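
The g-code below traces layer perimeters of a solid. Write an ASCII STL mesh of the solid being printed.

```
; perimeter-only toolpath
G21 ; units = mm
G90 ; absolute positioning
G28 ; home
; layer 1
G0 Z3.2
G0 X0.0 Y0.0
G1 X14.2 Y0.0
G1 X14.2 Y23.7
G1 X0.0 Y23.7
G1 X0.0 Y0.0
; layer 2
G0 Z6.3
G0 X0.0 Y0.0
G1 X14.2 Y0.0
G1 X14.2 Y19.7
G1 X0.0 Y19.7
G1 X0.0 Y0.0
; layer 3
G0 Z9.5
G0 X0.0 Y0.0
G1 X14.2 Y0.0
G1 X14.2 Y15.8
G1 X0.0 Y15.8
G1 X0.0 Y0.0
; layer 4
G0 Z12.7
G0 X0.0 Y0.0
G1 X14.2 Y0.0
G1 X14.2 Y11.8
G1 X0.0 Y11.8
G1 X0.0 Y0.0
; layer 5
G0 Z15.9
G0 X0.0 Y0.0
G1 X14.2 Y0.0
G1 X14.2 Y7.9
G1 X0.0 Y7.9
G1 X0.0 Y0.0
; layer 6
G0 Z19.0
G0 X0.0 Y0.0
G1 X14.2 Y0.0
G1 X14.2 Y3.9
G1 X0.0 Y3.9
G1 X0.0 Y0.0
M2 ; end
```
solid part
  facet normal 0.0000 0.0000 -1.0000
    outer loop
      vertex 14.2 27.6 0.0
      vertex 14.2 0.0 0.0
      vertex 0.0 0.0 0.0
    endloop
  endfacet
  facet normal 0.0000 0.0000 -1.0000
    outer loop
      vertex 0.0 27.6 0.0
      vertex 14.2 27.6 0.0
      vertex 0.0 0.0 0.0
    endloop
  endfacet
  facet normal 0.0000 -1.0000 0.0000
    outer loop
      vertex 0.0 0.0 0.0
      vertex 14.2 0.0 0.0
      vertex 14.2 0.0 22.2
    endloop
  endfacet
  facet normal 0.0000 -1.0000 0.0000
    outer loop
      vertex 0.0 0.0 0.0
      vertex 14.2 0.0 22.2
      vertex 0.0 0.0 22.2
    endloop
  endfacet
  facet normal 0.0000 0.6268 0.7792
    outer loop
      vertex 0.0 0.0 22.2
      vertex 14.2 0.0 22.2
      vertex 14.2 27.6 0.0
    endloop
  endfacet
  facet normal 0.0000 0.6268 0.7792
    outer loop
      vertex 0.0 0.0 22.2
      vertex 14.2 27.6 0.0
      vertex 0.0 27.6 0.0
    endloop
  endfacet
  facet normal -1.0000 0.0000 0.0000
    outer loop
      vertex 0.0 0.0 22.2
      vertex 0.0 27.6 0.0
      vertex 0.0 0.0 0.0
    endloop
  endfacet
  facet normal 1.0000 0.0000 0.0000
    outer loop
      vertex 14.2 0.0 0.0
      vertex 14.2 27.6 0.0
      vertex 14.2 0.0 22.2
    endloop
  endfacet
endsolid part

The G0 Z moves step by Δz≈3.2 mm. The G1 loops shrink linearly with z, so the solid tapers from its base footprint up to z≈22.2. Closing with a flat bottom cap and the tapered top and triangulating gives 8 facets — a wedge (ramp): 14.2 × 27.6 mm base, rising to 22.2 mm along the y=0 edge and sloping linearly to z=0 at y=27.6.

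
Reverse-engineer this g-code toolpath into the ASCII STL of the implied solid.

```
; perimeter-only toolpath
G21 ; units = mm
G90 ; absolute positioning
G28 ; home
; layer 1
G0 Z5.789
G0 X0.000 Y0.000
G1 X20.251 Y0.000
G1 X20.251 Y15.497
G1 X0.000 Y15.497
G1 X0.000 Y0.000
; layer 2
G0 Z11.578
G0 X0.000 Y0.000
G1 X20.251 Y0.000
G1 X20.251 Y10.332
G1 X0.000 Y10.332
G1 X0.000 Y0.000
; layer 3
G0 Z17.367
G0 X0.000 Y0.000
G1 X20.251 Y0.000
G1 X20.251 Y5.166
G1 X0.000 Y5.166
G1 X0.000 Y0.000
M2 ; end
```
solid part
  facet normal 0.0000 0.0000 -1.0000
    outer loop
      vertex 20.251 20.663 0.000
      vertex 20.251 0.000 0.000
      vertex 0.000 0.000 0.000
    endloop
  endfacet
  facet normal 0.0000 0.0000 -1.0000
    outer loop
      vertex 0.000 20.663 0.000
      vertex 20.251 20.663 0.000
      vertex 0.000 0.000 0.000
    endloop
  endfacet
  facet normal 0.0000 -1.0000 0.0000
    outer loop
      vertex 0.000 0.000 0.000
      vertex 20.251 0.000 0.000
      vertex 20.251 0.000 23.156
    endloop
  endfacet
  facet normal 0.0000 -1.0000 0.0000
    outer loop
      vertex 0.000 0.000 0.000
      vertex 20.251 0.000 23.156
      vertex 0.000 0.000 23.156
    endloop
  endfacet
  facet normal 0.0000 0.7461 0.6658
    outer loop
      vertex 0.000 0.000 23.156
      vertex 20.251 0.000 23.156
      vertex 20.251 20.663 0.000
    endloop
  endfacet
  facet normal 0.0000 0.7461 0.6658
    outer loop
      vertex 0.000 0.000 23.156
      vertex 20.251 20.663 0.000
      vertex 0.000 20.663 0.000
    endloop
  endfacet
  facet normal -1.0000 0.0000 0.0000
    outer loop
      vertex 0.000 0.000 23.156
      vertex 0.000 20.663 0.000
      vertex 0.000 0.000 0.000
    endloop
  endfacet
  facet normal 1.0000 0.0000 0.0000
    outer loop
      vertex 20.251 0.000 0.000
      vertex 20.251 20.663 0.000
      vertex 20.251 0.000 23.156
    endloop
  endfacet
endsolid part

The G0 Z moves step by Δz≈5.789 mm. The G1 loops shrink linearly with z, so the solid tapers from its base footprint up to z≈23.2. Closing with a flat bottom cap and the tapered top and triangulating gives 8 facets — a wedge (ramp): 20.3 × 20.7 mm base, rising to 23.2 mm along the y=0 edge and sloping linearly to z=0 at y=20.7.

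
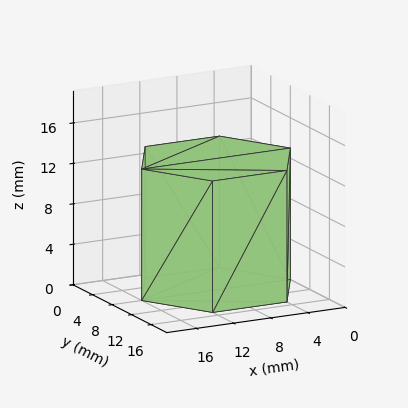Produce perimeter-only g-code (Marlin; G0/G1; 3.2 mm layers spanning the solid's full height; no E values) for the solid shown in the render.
Reading the render: the shape is a regular 6-sided prism (a cylinder approximated with 6 flat sides), circumscribed radius ≈ 8 mm, height ≈ 13 mm (dimensions read to the nearest mm from the axis ticks). For the g-code, the solid's height is divided into equal slices at the stated Δz and each level perimeter traced with G1 moves after a G0 lift.

; perimeter-only toolpath
G21 ; units = mm
G90 ; absolute positioning
G28 ; home
; layer 1
G0 Z3.2
G0 X16.0 Y8.0
G1 X12.0 Y14.9
G1 X4.0 Y14.9
G1 X0.0 Y8.0
G1 X4.0 Y1.1
G1 X12.0 Y1.1
G1 X16.0 Y8.0
; layer 2
G0 Z6.5
G0 X16.0 Y8.0
G1 X12.0 Y14.9
G1 X4.0 Y14.9
G1 X0.0 Y8.0
G1 X4.0 Y1.1
G1 X12.0 Y1.1
G1 X16.0 Y8.0
; layer 3
G0 Z9.8
G0 X16.0 Y8.0
G1 X12.0 Y14.9
G1 X4.0 Y14.9
G1 X0.0 Y8.0
G1 X4.0 Y1.1
G1 X12.0 Y1.1
G1 X16.0 Y8.0
; layer 4
G0 Z13.0
G0 X16.0 Y8.0
G1 X12.0 Y14.9
G1 X4.0 Y14.9
G1 X0.0 Y8.0
G1 X4.0 Y1.1
G1 X12.0 Y1.1
G1 X16.0 Y8.0
M2 ; end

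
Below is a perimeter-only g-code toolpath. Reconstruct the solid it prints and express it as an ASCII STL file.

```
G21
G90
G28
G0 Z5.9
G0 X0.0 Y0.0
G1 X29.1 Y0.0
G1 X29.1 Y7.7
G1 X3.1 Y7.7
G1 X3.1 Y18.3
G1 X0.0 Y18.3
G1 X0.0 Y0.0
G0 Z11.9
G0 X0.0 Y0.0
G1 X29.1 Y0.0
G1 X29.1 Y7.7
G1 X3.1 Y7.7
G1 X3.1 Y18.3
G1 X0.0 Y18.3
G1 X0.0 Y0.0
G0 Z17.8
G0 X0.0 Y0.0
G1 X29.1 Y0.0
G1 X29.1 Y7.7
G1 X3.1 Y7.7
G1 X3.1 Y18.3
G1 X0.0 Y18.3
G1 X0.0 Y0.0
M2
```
solid part
  facet normal 0.0000 0.0000 -1.0000
    outer loop
      vertex 29.1 7.7 0.0
      vertex 29.1 0.0 0.0
      vertex 0.0 0.0 0.0
    endloop
  endfacet
  facet normal 0.0000 0.0000 -1.0000
    outer loop
      vertex 3.1 7.7 0.0
      vertex 29.1 7.7 0.0
      vertex 0.0 0.0 0.0
    endloop
  endfacet
  facet normal 0.0000 0.0000 -1.0000
    outer loop
      vertex 3.1 18.3 0.0
      vertex 3.1 7.7 0.0
      vertex 0.0 0.0 0.0
    endloop
  endfacet
  facet normal 0.0000 0.0000 -1.0000
    outer loop
      vertex 0.0 18.3 0.0
      vertex 3.1 18.3 0.0
      vertex 0.0 0.0 0.0
    endloop
  endfacet
  facet normal 0.0000 0.0000 1.0000
    outer loop
      vertex 0.0 0.0 17.8
      vertex 29.1 0.0 17.8
      vertex 29.1 7.7 17.8
    endloop
  endfacet
  facet normal 0.0000 0.0000 1.0000
    outer loop
      vertex 0.0 0.0 17.8
      vertex 29.1 7.7 17.8
      vertex 3.1 7.7 17.8
    endloop
  endfacet
  facet normal 0.0000 0.0000 1.0000
    outer loop
      vertex 0.0 0.0 17.8
      vertex 3.1 7.7 17.8
      vertex 3.1 18.3 17.8
    endloop
  endfacet
  facet normal 0.0000 0.0000 1.0000
    outer loop
      vertex 0.0 0.0 17.8
      vertex 3.1 18.3 17.8
      vertex 0.0 18.3 17.8
    endloop
  endfacet
  facet normal 0.0000 -1.0000 0.0000
    outer loop
      vertex 0.0 0.0 0.0
      vertex 29.1 0.0 0.0
      vertex 29.1 0.0 17.8
    endloop
  endfacet
  facet normal 0.0000 -1.0000 0.0000
    outer loop
      vertex 0.0 0.0 0.0
      vertex 29.1 0.0 17.8
      vertex 0.0 0.0 17.8
    endloop
  endfacet
  facet normal 1.0000 0.0000 0.0000
    outer loop
      vertex 29.1 0.0 0.0
      vertex 29.1 7.7 0.0
      vertex 29.1 7.7 17.8
    endloop
  endfacet
  facet normal 1.0000 0.0000 0.0000
    outer loop
      vertex 29.1 0.0 0.0
      vertex 29.1 7.7 17.8
      vertex 29.1 0.0 17.8
    endloop
  endfacet
  facet normal 0.0000 1.0000 0.0000
    outer loop
      vertex 29.1 7.7 0.0
      vertex 3.1 7.7 0.0
      vertex 3.1 7.7 17.8
    endloop
  endfacet
  facet normal 0.0000 1.0000 0.0000
    outer loop
      vertex 29.1 7.7 0.0
      vertex 3.1 7.7 17.8
      vertex 29.1 7.7 17.8
    endloop
  endfacet
  facet normal 1.0000 0.0000 0.0000
    outer loop
      vertex 3.1 7.7 0.0
      vertex 3.1 18.3 0.0
      vertex 3.1 18.3 17.8
    endloop
  endfacet
  facet normal 1.0000 0.0000 0.0000
    outer loop
      vertex 3.1 7.7 0.0
      vertex 3.1 18.3 17.8
      vertex 3.1 7.7 17.8
    endloop
  endfacet
  facet normal 0.0000 1.0000 0.0000
    outer loop
      vertex 3.1 18.3 0.0
      vertex 0.0 18.3 0.0
      vertex 0.0 18.3 17.8
    endloop
  endfacet
  facet normal 0.0000 1.0000 0.0000
    outer loop
      vertex 3.1 18.3 0.0
      vertex 0.0 18.3 17.8
      vertex 3.1 18.3 17.8
    endloop
  endfacet
  facet normal -1.0000 0.0000 0.0000
    outer loop
      vertex 0.0 18.3 0.0
      vertex 0.0 0.0 0.0
      vertex 0.0 0.0 17.8
    endloop
  endfacet
  facet normal -1.0000 0.0000 0.0000
    outer loop
      vertex 0.0 18.3 0.0
      vertex 0.0 0.0 17.8
      vertex 0.0 18.3 17.8
    endloop
  endfacet
endsolid part

The G0 Z moves step by Δz≈5.9 mm. Every layer's G1 loop is the same polygon, so the solid is a straight extrusion of it from z=0 to z≈17.8. Closing with flat bottom and top caps and triangulating gives 20 facets — an L-shaped prism: outer 29.1 × 18.3 mm, arm thicknesses ≈ 7.7 mm (horizontal) and 3.1 mm (vertical), extruded 17.8 mm in z.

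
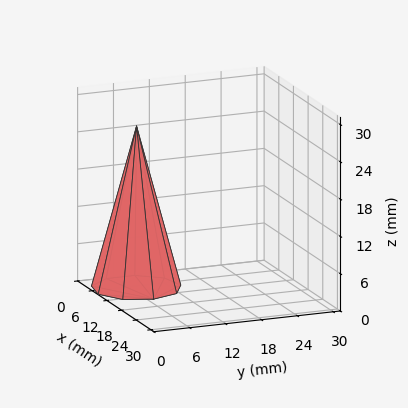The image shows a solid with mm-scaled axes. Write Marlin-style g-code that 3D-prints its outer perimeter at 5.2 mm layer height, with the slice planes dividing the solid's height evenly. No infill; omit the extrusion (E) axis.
Reading the render: the shape is a regular 9-sided pyramid, base circumscribed radius ≈ 7 mm, apex at z ≈ 26 mm (dimensions read to the nearest mm from the axis ticks). For the g-code, the solid's height is divided into equal slices at the stated Δz and each level perimeter traced with G1 moves after a G0 lift.

; perimeter-only toolpath
G21 ; units = mm
G90 ; absolute positioning
G28 ; home
; layer 1
G0 Z5.2
G0 X12.6 Y7.0
G1 X11.3 Y10.6
G1 X8.0 Y12.5
G1 X4.2 Y11.9
G1 X1.7 Y8.9
G1 X1.7 Y5.1
G1 X4.2 Y2.1
G1 X8.0 Y1.5
G1 X11.3 Y3.4
G1 X12.6 Y7.0
; layer 2
G0 Z10.4
G0 X11.2 Y7.0
G1 X10.2 Y9.7
G1 X7.7 Y11.1
G1 X4.9 Y10.7
G1 X3.0 Y8.4
G1 X3.0 Y5.6
G1 X4.9 Y3.3
G1 X7.7 Y2.9
G1 X10.2 Y4.3
G1 X11.2 Y7.0
; layer 3
G0 Z15.6
G0 X9.8 Y7.0
G1 X9.2 Y8.8
G1 X7.5 Y9.8
G1 X5.6 Y9.4
G1 X4.4 Y8.0
G1 X4.4 Y6.0
G1 X5.6 Y4.6
G1 X7.5 Y4.2
G1 X9.2 Y5.2
G1 X9.8 Y7.0
; layer 4
G0 Z20.8
G0 X8.4 Y7.0
G1 X8.1 Y7.9
G1 X7.2 Y8.4
G1 X6.3 Y8.2
G1 X5.7 Y7.5
G1 X5.7 Y6.5
G1 X6.3 Y5.8
G1 X7.2 Y5.6
G1 X8.1 Y6.1
G1 X8.4 Y7.0
M2 ; end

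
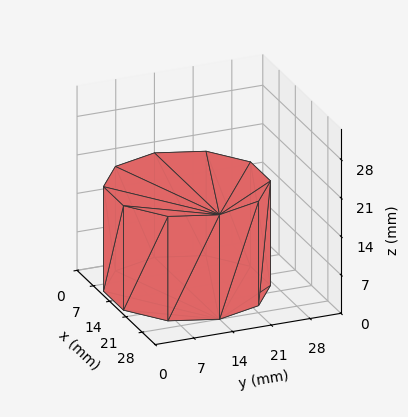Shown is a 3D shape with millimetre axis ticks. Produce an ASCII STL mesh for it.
Reading the render: the shape is a regular 10-sided prism (a cylinder approximated with 10 flat sides), circumscribed radius ≈ 14 mm, height ≈ 19 mm (dimensions read to the nearest mm from the axis ticks). For the STL, each face is triangulated and given an outward normal.

solid part
  facet normal 0.0000 0.0000 -1.0000
    outer loop
      vertex 18.3 27.3 0.0
      vertex 25.3 22.2 0.0
      vertex 28.0 14.0 0.0
    endloop
  endfacet
  facet normal 0.0000 0.0000 -1.0000
    outer loop
      vertex 9.7 27.3 0.0
      vertex 18.3 27.3 0.0
      vertex 28.0 14.0 0.0
    endloop
  endfacet
  facet normal 0.0000 0.0000 -1.0000
    outer loop
      vertex 2.7 22.2 0.0
      vertex 9.7 27.3 0.0
      vertex 28.0 14.0 0.0
    endloop
  endfacet
  facet normal 0.0000 0.0000 -1.0000
    outer loop
      vertex 0.0 14.0 0.0
      vertex 2.7 22.2 0.0
      vertex 28.0 14.0 0.0
    endloop
  endfacet
  facet normal 0.0000 0.0000 -1.0000
    outer loop
      vertex 2.7 5.8 0.0
      vertex 0.0 14.0 0.0
      vertex 28.0 14.0 0.0
    endloop
  endfacet
  facet normal 0.0000 0.0000 -1.0000
    outer loop
      vertex 9.7 0.7 0.0
      vertex 2.7 5.8 0.0
      vertex 28.0 14.0 0.0
    endloop
  endfacet
  facet normal 0.0000 0.0000 -1.0000
    outer loop
      vertex 18.3 0.7 0.0
      vertex 9.7 0.7 0.0
      vertex 28.0 14.0 0.0
    endloop
  endfacet
  facet normal 0.0000 0.0000 -1.0000
    outer loop
      vertex 25.3 5.8 0.0
      vertex 18.3 0.7 0.0
      vertex 28.0 14.0 0.0
    endloop
  endfacet
  facet normal 0.0000 0.0000 1.0000
    outer loop
      vertex 28.0 14.0 19.0
      vertex 25.3 22.2 19.0
      vertex 18.3 27.3 19.0
    endloop
  endfacet
  facet normal 0.0000 0.0000 1.0000
    outer loop
      vertex 28.0 14.0 19.0
      vertex 18.3 27.3 19.0
      vertex 9.7 27.3 19.0
    endloop
  endfacet
  facet normal 0.0000 0.0000 1.0000
    outer loop
      vertex 28.0 14.0 19.0
      vertex 9.7 27.3 19.0
      vertex 2.7 22.2 19.0
    endloop
  endfacet
  facet normal 0.0000 0.0000 1.0000
    outer loop
      vertex 28.0 14.0 19.0
      vertex 2.7 22.2 19.0
      vertex 0.0 14.0 19.0
    endloop
  endfacet
  facet normal 0.0000 0.0000 1.0000
    outer loop
      vertex 28.0 14.0 19.0
      vertex 0.0 14.0 19.0
      vertex 2.7 5.8 19.0
    endloop
  endfacet
  facet normal 0.0000 0.0000 1.0000
    outer loop
      vertex 28.0 14.0 19.0
      vertex 2.7 5.8 19.0
      vertex 9.7 0.7 19.0
    endloop
  endfacet
  facet normal 0.0000 0.0000 1.0000
    outer loop
      vertex 28.0 14.0 19.0
      vertex 9.7 0.7 19.0
      vertex 18.3 0.7 19.0
    endloop
  endfacet
  facet normal 0.0000 0.0000 1.0000
    outer loop
      vertex 28.0 14.0 19.0
      vertex 18.3 0.7 19.0
      vertex 25.3 5.8 19.0
    endloop
  endfacet
  facet normal 0.9498 0.3128 0.0000
    outer loop
      vertex 28.0 14.0 0.0
      vertex 25.3 22.2 0.0
      vertex 25.3 22.2 19.0
    endloop
  endfacet
  facet normal 0.9498 0.3128 0.0000
    outer loop
      vertex 28.0 14.0 0.0
      vertex 25.3 22.2 19.0
      vertex 28.0 14.0 19.0
    endloop
  endfacet
  facet normal 0.5889 0.8082 0.0000
    outer loop
      vertex 25.3 22.2 0.0
      vertex 18.3 27.3 0.0
      vertex 18.3 27.3 19.0
    endloop
  endfacet
  facet normal 0.5889 0.8082 0.0000
    outer loop
      vertex 25.3 22.2 0.0
      vertex 18.3 27.3 19.0
      vertex 25.3 22.2 19.0
    endloop
  endfacet
  facet normal 0.0000 1.0000 0.0000
    outer loop
      vertex 18.3 27.3 0.0
      vertex 9.7 27.3 0.0
      vertex 9.7 27.3 19.0
    endloop
  endfacet
  facet normal 0.0000 1.0000 0.0000
    outer loop
      vertex 18.3 27.3 0.0
      vertex 9.7 27.3 19.0
      vertex 18.3 27.3 19.0
    endloop
  endfacet
  facet normal -0.5889 0.8082 0.0000
    outer loop
      vertex 9.7 27.3 0.0
      vertex 2.7 22.2 0.0
      vertex 2.7 22.2 19.0
    endloop
  endfacet
  facet normal -0.5889 0.8082 0.0000
    outer loop
      vertex 9.7 27.3 0.0
      vertex 2.7 22.2 19.0
      vertex 9.7 27.3 19.0
    endloop
  endfacet
  facet normal -0.9498 0.3128 0.0000
    outer loop
      vertex 2.7 22.2 0.0
      vertex 0.0 14.0 0.0
      vertex 0.0 14.0 19.0
    endloop
  endfacet
  facet normal -0.9498 0.3128 0.0000
    outer loop
      vertex 2.7 22.2 0.0
      vertex 0.0 14.0 19.0
      vertex 2.7 22.2 19.0
    endloop
  endfacet
  facet normal -0.9498 -0.3128 0.0000
    outer loop
      vertex 0.0 14.0 0.0
      vertex 2.7 5.8 0.0
      vertex 2.7 5.8 19.0
    endloop
  endfacet
  facet normal -0.9498 -0.3128 0.0000
    outer loop
      vertex 0.0 14.0 0.0
      vertex 2.7 5.8 19.0
      vertex 0.0 14.0 19.0
    endloop
  endfacet
  facet normal -0.5889 -0.8082 0.0000
    outer loop
      vertex 2.7 5.8 0.0
      vertex 9.7 0.7 0.0
      vertex 9.7 0.7 19.0
    endloop
  endfacet
  facet normal -0.5889 -0.8082 0.0000
    outer loop
      vertex 2.7 5.8 0.0
      vertex 9.7 0.7 19.0
      vertex 2.7 5.8 19.0
    endloop
  endfacet
  facet normal 0.0000 -1.0000 0.0000
    outer loop
      vertex 9.7 0.7 0.0
      vertex 18.3 0.7 0.0
      vertex 18.3 0.7 19.0
    endloop
  endfacet
  facet normal 0.0000 -1.0000 0.0000
    outer loop
      vertex 9.7 0.7 0.0
      vertex 18.3 0.7 19.0
      vertex 9.7 0.7 19.0
    endloop
  endfacet
  facet normal 0.5889 -0.8082 0.0000
    outer loop
      vertex 18.3 0.7 0.0
      vertex 25.3 5.8 0.0
      vertex 25.3 5.8 19.0
    endloop
  endfacet
  facet normal 0.5889 -0.8082 0.0000
    outer loop
      vertex 18.3 0.7 0.0
      vertex 25.3 5.8 19.0
      vertex 18.3 0.7 19.0
    endloop
  endfacet
  facet normal 0.9498 -0.3128 0.0000
    outer loop
      vertex 25.3 5.8 0.0
      vertex 28.0 14.0 0.0
      vertex 28.0 14.0 19.0
    endloop
  endfacet
  facet normal 0.9498 -0.3128 0.0000
    outer loop
      vertex 25.3 5.8 0.0
      vertex 28.0 14.0 19.0
      vertex 25.3 5.8 19.0
    endloop
  endfacet
endsolid part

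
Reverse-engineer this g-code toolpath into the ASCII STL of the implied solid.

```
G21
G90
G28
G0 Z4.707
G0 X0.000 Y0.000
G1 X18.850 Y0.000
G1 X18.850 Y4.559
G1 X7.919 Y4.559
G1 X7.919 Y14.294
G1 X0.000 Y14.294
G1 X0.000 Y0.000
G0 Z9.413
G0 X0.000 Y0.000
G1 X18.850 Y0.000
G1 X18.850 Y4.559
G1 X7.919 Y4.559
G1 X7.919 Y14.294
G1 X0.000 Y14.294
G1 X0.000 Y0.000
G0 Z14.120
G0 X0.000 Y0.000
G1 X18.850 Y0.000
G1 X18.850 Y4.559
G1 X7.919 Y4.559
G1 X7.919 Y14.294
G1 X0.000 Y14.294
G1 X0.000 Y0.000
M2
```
solid part
  facet normal 0.0000 0.0000 -1.0000
    outer loop
      vertex 18.850 4.559 0.000
      vertex 18.850 0.000 0.000
      vertex 0.000 0.000 0.000
    endloop
  endfacet
  facet normal 0.0000 0.0000 -1.0000
    outer loop
      vertex 7.919 4.559 0.000
      vertex 18.850 4.559 0.000
      vertex 0.000 0.000 0.000
    endloop
  endfacet
  facet normal 0.0000 0.0000 -1.0000
    outer loop
      vertex 7.919 14.294 0.000
      vertex 7.919 4.559 0.000
      vertex 0.000 0.000 0.000
    endloop
  endfacet
  facet normal 0.0000 0.0000 -1.0000
    outer loop
      vertex 0.000 14.294 0.000
      vertex 7.919 14.294 0.000
      vertex 0.000 0.000 0.000
    endloop
  endfacet
  facet normal 0.0000 0.0000 1.0000
    outer loop
      vertex 0.000 0.000 14.120
      vertex 18.850 0.000 14.120
      vertex 18.850 4.559 14.120
    endloop
  endfacet
  facet normal 0.0000 0.0000 1.0000
    outer loop
      vertex 0.000 0.000 14.120
      vertex 18.850 4.559 14.120
      vertex 7.919 4.559 14.120
    endloop
  endfacet
  facet normal 0.0000 0.0000 1.0000
    outer loop
      vertex 0.000 0.000 14.120
      vertex 7.919 4.559 14.120
      vertex 7.919 14.294 14.120
    endloop
  endfacet
  facet normal 0.0000 0.0000 1.0000
    outer loop
      vertex 0.000 0.000 14.120
      vertex 7.919 14.294 14.120
      vertex 0.000 14.294 14.120
    endloop
  endfacet
  facet normal 0.0000 -1.0000 0.0000
    outer loop
      vertex 0.000 0.000 0.000
      vertex 18.850 0.000 0.000
      vertex 18.850 0.000 14.120
    endloop
  endfacet
  facet normal 0.0000 -1.0000 0.0000
    outer loop
      vertex 0.000 0.000 0.000
      vertex 18.850 0.000 14.120
      vertex 0.000 0.000 14.120
    endloop
  endfacet
  facet normal 1.0000 0.0000 0.0000
    outer loop
      vertex 18.850 0.000 0.000
      vertex 18.850 4.559 0.000
      vertex 18.850 4.559 14.120
    endloop
  endfacet
  facet normal 1.0000 0.0000 0.0000
    outer loop
      vertex 18.850 0.000 0.000
      vertex 18.850 4.559 14.120
      vertex 18.850 0.000 14.120
    endloop
  endfacet
  facet normal 0.0000 1.0000 0.0000
    outer loop
      vertex 18.850 4.559 0.000
      vertex 7.919 4.559 0.000
      vertex 7.919 4.559 14.120
    endloop
  endfacet
  facet normal 0.0000 1.0000 0.0000
    outer loop
      vertex 18.850 4.559 0.000
      vertex 7.919 4.559 14.120
      vertex 18.850 4.559 14.120
    endloop
  endfacet
  facet normal 1.0000 0.0000 0.0000
    outer loop
      vertex 7.919 4.559 0.000
      vertex 7.919 14.294 0.000
      vertex 7.919 14.294 14.120
    endloop
  endfacet
  facet normal 1.0000 0.0000 0.0000
    outer loop
      vertex 7.919 4.559 0.000
      vertex 7.919 14.294 14.120
      vertex 7.919 4.559 14.120
    endloop
  endfacet
  facet normal 0.0000 1.0000 0.0000
    outer loop
      vertex 7.919 14.294 0.000
      vertex 0.000 14.294 0.000
      vertex 0.000 14.294 14.120
    endloop
  endfacet
  facet normal 0.0000 1.0000 0.0000
    outer loop
      vertex 7.919 14.294 0.000
      vertex 0.000 14.294 14.120
      vertex 7.919 14.294 14.120
    endloop
  endfacet
  facet normal -1.0000 0.0000 0.0000
    outer loop
      vertex 0.000 14.294 0.000
      vertex 0.000 0.000 0.000
      vertex 0.000 0.000 14.120
    endloop
  endfacet
  facet normal -1.0000 0.0000 0.0000
    outer loop
      vertex 0.000 14.294 0.000
      vertex 0.000 0.000 14.120
      vertex 0.000 14.294 14.120
    endloop
  endfacet
endsolid part

The G0 Z moves step by Δz≈4.707 mm. Every layer's G1 loop is the same polygon, so the solid is a straight extrusion of it from z=0 to z≈14.1. Closing with flat bottom and top caps and triangulating gives 20 facets — an L-shaped prism: outer 18.9 × 14.3 mm, arm thicknesses ≈ 4.56 mm (horizontal) and 7.92 mm (vertical), extruded 14.1 mm in z.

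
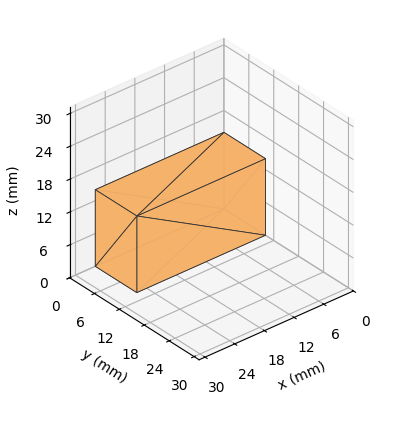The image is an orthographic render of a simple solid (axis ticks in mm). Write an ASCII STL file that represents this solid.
Reading the render: the shape is a rectangular box, roughly 26 × 10 mm footprint and 14 mm tall (dimensions read to the nearest mm from the axis ticks). For the STL, each face is triangulated and given an outward normal.

solid part
  facet normal 0.0000 0.0000 -1.0000
    outer loop
      vertex 26.000 10.000 0.000
      vertex 26.000 0.000 0.000
      vertex 0.000 0.000 0.000
    endloop
  endfacet
  facet normal 0.0000 0.0000 -1.0000
    outer loop
      vertex 0.000 10.000 0.000
      vertex 26.000 10.000 0.000
      vertex 0.000 0.000 0.000
    endloop
  endfacet
  facet normal 0.0000 0.0000 1.0000
    outer loop
      vertex 0.000 0.000 14.000
      vertex 26.000 0.000 14.000
      vertex 26.000 10.000 14.000
    endloop
  endfacet
  facet normal 0.0000 0.0000 1.0000
    outer loop
      vertex 0.000 0.000 14.000
      vertex 26.000 10.000 14.000
      vertex 0.000 10.000 14.000
    endloop
  endfacet
  facet normal 0.0000 -1.0000 0.0000
    outer loop
      vertex 0.000 0.000 0.000
      vertex 26.000 0.000 0.000
      vertex 26.000 0.000 14.000
    endloop
  endfacet
  facet normal 0.0000 -1.0000 0.0000
    outer loop
      vertex 0.000 0.000 0.000
      vertex 26.000 0.000 14.000
      vertex 0.000 0.000 14.000
    endloop
  endfacet
  facet normal 0.0000 1.0000 0.0000
    outer loop
      vertex 26.000 10.000 14.000
      vertex 26.000 10.000 0.000
      vertex 0.000 10.000 0.000
    endloop
  endfacet
  facet normal 0.0000 1.0000 0.0000
    outer loop
      vertex 0.000 10.000 14.000
      vertex 26.000 10.000 14.000
      vertex 0.000 10.000 0.000
    endloop
  endfacet
  facet normal -1.0000 0.0000 0.0000
    outer loop
      vertex 0.000 10.000 14.000
      vertex 0.000 10.000 0.000
      vertex 0.000 0.000 0.000
    endloop
  endfacet
  facet normal -1.0000 0.0000 0.0000
    outer loop
      vertex 0.000 0.000 14.000
      vertex 0.000 10.000 14.000
      vertex 0.000 0.000 0.000
    endloop
  endfacet
  facet normal 1.0000 0.0000 0.0000
    outer loop
      vertex 26.000 0.000 0.000
      vertex 26.000 10.000 0.000
      vertex 26.000 10.000 14.000
    endloop
  endfacet
  facet normal 1.0000 0.0000 0.0000
    outer loop
      vertex 26.000 0.000 0.000
      vertex 26.000 10.000 14.000
      vertex 26.000 0.000 14.000
    endloop
  endfacet
endsolid part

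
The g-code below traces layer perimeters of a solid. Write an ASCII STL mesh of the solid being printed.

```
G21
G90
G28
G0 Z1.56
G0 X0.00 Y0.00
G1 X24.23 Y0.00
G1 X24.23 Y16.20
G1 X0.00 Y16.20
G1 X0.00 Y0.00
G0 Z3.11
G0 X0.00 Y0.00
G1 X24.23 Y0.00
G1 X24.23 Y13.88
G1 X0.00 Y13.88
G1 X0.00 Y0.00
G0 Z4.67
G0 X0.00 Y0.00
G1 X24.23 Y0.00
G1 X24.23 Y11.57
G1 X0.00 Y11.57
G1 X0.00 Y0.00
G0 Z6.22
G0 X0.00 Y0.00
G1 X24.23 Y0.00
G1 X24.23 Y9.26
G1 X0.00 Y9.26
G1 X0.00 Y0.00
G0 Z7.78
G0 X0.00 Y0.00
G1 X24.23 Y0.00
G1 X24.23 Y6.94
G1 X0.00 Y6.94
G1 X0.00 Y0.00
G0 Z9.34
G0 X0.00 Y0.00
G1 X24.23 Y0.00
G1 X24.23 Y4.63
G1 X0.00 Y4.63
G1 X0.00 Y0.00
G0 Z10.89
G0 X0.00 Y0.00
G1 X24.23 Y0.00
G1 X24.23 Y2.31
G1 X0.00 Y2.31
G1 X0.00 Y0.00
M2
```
solid part
  facet normal 0.0000 0.0000 -1.0000
    outer loop
      vertex 24.23 18.51 0.00
      vertex 24.23 0.00 0.00
      vertex 0.00 0.00 0.00
    endloop
  endfacet
  facet normal 0.0000 0.0000 -1.0000
    outer loop
      vertex 0.00 18.51 0.00
      vertex 24.23 18.51 0.00
      vertex 0.00 0.00 0.00
    endloop
  endfacet
  facet normal 0.0000 -1.0000 0.0000
    outer loop
      vertex 0.00 0.00 0.00
      vertex 24.23 0.00 0.00
      vertex 24.23 0.00 12.45
    endloop
  endfacet
  facet normal 0.0000 -1.0000 0.0000
    outer loop
      vertex 0.00 0.00 0.00
      vertex 24.23 0.00 12.45
      vertex 0.00 0.00 12.45
    endloop
  endfacet
  facet normal 0.0000 0.5581 0.8298
    outer loop
      vertex 0.00 0.00 12.45
      vertex 24.23 0.00 12.45
      vertex 24.23 18.51 0.00
    endloop
  endfacet
  facet normal 0.0000 0.5581 0.8298
    outer loop
      vertex 0.00 0.00 12.45
      vertex 24.23 18.51 0.00
      vertex 0.00 18.51 0.00
    endloop
  endfacet
  facet normal -1.0000 0.0000 0.0000
    outer loop
      vertex 0.00 0.00 12.45
      vertex 0.00 18.51 0.00
      vertex 0.00 0.00 0.00
    endloop
  endfacet
  facet normal 1.0000 0.0000 0.0000
    outer loop
      vertex 24.23 0.00 0.00
      vertex 24.23 18.51 0.00
      vertex 24.23 0.00 12.45
    endloop
  endfacet
endsolid part

The G0 Z moves step by Δz≈1.56 mm. The G1 loops shrink linearly with z, so the solid tapers from its base footprint up to z≈12.4. Closing with a flat bottom cap and the tapered top and triangulating gives 8 facets — a wedge (ramp): 24.2 × 18.5 mm base, rising to 12.4 mm along the y=0 edge and sloping linearly to z=0 at y=18.5.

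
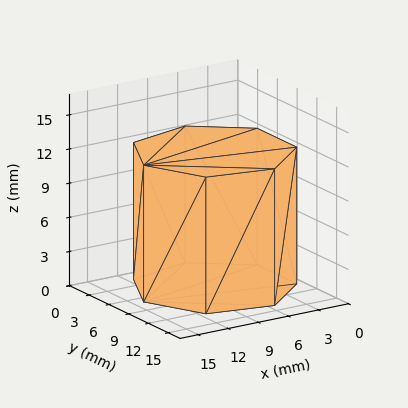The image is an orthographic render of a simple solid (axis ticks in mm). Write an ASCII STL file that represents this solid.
Reading the render: the shape is a regular 7-sided prism (a cylinder approximated with 7 flat sides), circumscribed radius ≈ 7 mm, height ≈ 12 mm (dimensions read to the nearest mm from the axis ticks). For the STL, each face is triangulated and given an outward normal.

solid part
  facet normal 0.0000 0.0000 -1.0000
    outer loop
      vertex 5.4 13.8 0.0
      vertex 11.4 12.5 0.0
      vertex 14.0 7.0 0.0
    endloop
  endfacet
  facet normal 0.0000 0.0000 -1.0000
    outer loop
      vertex 0.7 10.0 0.0
      vertex 5.4 13.8 0.0
      vertex 14.0 7.0 0.0
    endloop
  endfacet
  facet normal 0.0000 0.0000 -1.0000
    outer loop
      vertex 0.7 4.0 0.0
      vertex 0.7 10.0 0.0
      vertex 14.0 7.0 0.0
    endloop
  endfacet
  facet normal 0.0000 0.0000 -1.0000
    outer loop
      vertex 5.4 0.2 0.0
      vertex 0.7 4.0 0.0
      vertex 14.0 7.0 0.0
    endloop
  endfacet
  facet normal 0.0000 0.0000 -1.0000
    outer loop
      vertex 11.4 1.5 0.0
      vertex 5.4 0.2 0.0
      vertex 14.0 7.0 0.0
    endloop
  endfacet
  facet normal 0.0000 0.0000 1.0000
    outer loop
      vertex 14.0 7.0 12.0
      vertex 11.4 12.5 12.0
      vertex 5.4 13.8 12.0
    endloop
  endfacet
  facet normal 0.0000 0.0000 1.0000
    outer loop
      vertex 14.0 7.0 12.0
      vertex 5.4 13.8 12.0
      vertex 0.7 10.0 12.0
    endloop
  endfacet
  facet normal 0.0000 0.0000 1.0000
    outer loop
      vertex 14.0 7.0 12.0
      vertex 0.7 10.0 12.0
      vertex 0.7 4.0 12.0
    endloop
  endfacet
  facet normal 0.0000 0.0000 1.0000
    outer loop
      vertex 14.0 7.0 12.0
      vertex 0.7 4.0 12.0
      vertex 5.4 0.2 12.0
    endloop
  endfacet
  facet normal 0.0000 0.0000 1.0000
    outer loop
      vertex 14.0 7.0 12.0
      vertex 5.4 0.2 12.0
      vertex 11.4 1.5 12.0
    endloop
  endfacet
  facet normal 0.9041 0.4274 0.0000
    outer loop
      vertex 14.0 7.0 0.0
      vertex 11.4 12.5 0.0
      vertex 11.4 12.5 12.0
    endloop
  endfacet
  facet normal 0.9041 0.4274 0.0000
    outer loop
      vertex 14.0 7.0 0.0
      vertex 11.4 12.5 12.0
      vertex 14.0 7.0 12.0
    endloop
  endfacet
  facet normal 0.2118 0.9773 0.0000
    outer loop
      vertex 11.4 12.5 0.0
      vertex 5.4 13.8 0.0
      vertex 5.4 13.8 12.0
    endloop
  endfacet
  facet normal 0.2118 0.9773 0.0000
    outer loop
      vertex 11.4 12.5 0.0
      vertex 5.4 13.8 12.0
      vertex 11.4 12.5 12.0
    endloop
  endfacet
  facet normal -0.6287 0.7776 0.0000
    outer loop
      vertex 5.4 13.8 0.0
      vertex 0.7 10.0 0.0
      vertex 0.7 10.0 12.0
    endloop
  endfacet
  facet normal -0.6287 0.7776 0.0000
    outer loop
      vertex 5.4 13.8 0.0
      vertex 0.7 10.0 12.0
      vertex 5.4 13.8 12.0
    endloop
  endfacet
  facet normal -1.0000 0.0000 0.0000
    outer loop
      vertex 0.7 10.0 0.0
      vertex 0.7 4.0 0.0
      vertex 0.7 4.0 12.0
    endloop
  endfacet
  facet normal -1.0000 0.0000 0.0000
    outer loop
      vertex 0.7 10.0 0.0
      vertex 0.7 4.0 12.0
      vertex 0.7 10.0 12.0
    endloop
  endfacet
  facet normal -0.6287 -0.7776 0.0000
    outer loop
      vertex 0.7 4.0 0.0
      vertex 5.4 0.2 0.0
      vertex 5.4 0.2 12.0
    endloop
  endfacet
  facet normal -0.6287 -0.7776 0.0000
    outer loop
      vertex 0.7 4.0 0.0
      vertex 5.4 0.2 12.0
      vertex 0.7 4.0 12.0
    endloop
  endfacet
  facet normal 0.2118 -0.9773 0.0000
    outer loop
      vertex 5.4 0.2 0.0
      vertex 11.4 1.5 0.0
      vertex 11.4 1.5 12.0
    endloop
  endfacet
  facet normal 0.2118 -0.9773 0.0000
    outer loop
      vertex 5.4 0.2 0.0
      vertex 11.4 1.5 12.0
      vertex 5.4 0.2 12.0
    endloop
  endfacet
  facet normal 0.9041 -0.4274 0.0000
    outer loop
      vertex 11.4 1.5 0.0
      vertex 14.0 7.0 0.0
      vertex 14.0 7.0 12.0
    endloop
  endfacet
  facet normal 0.9041 -0.4274 0.0000
    outer loop
      vertex 11.4 1.5 0.0
      vertex 14.0 7.0 12.0
      vertex 11.4 1.5 12.0
    endloop
  endfacet
endsolid part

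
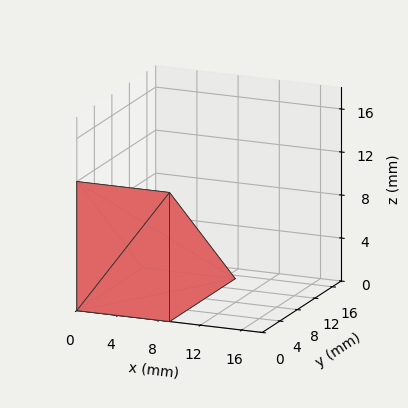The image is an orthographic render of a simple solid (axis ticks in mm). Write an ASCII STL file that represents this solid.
Reading the render: the shape is a wedge (ramp): 9 × 15 mm base, rising to 12 mm along the y=0 edge and sloping linearly to z=0 at y=15 (dimensions read to the nearest mm from the axis ticks). For the STL, each face is triangulated and given an outward normal.

solid part
  facet normal 0.0000 0.0000 -1.0000
    outer loop
      vertex 9.000 15.000 0.000
      vertex 9.000 0.000 0.000
      vertex 0.000 0.000 0.000
    endloop
  endfacet
  facet normal 0.0000 0.0000 -1.0000
    outer loop
      vertex 0.000 15.000 0.000
      vertex 9.000 15.000 0.000
      vertex 0.000 0.000 0.000
    endloop
  endfacet
  facet normal 0.0000 -1.0000 0.0000
    outer loop
      vertex 0.000 0.000 0.000
      vertex 9.000 0.000 0.000
      vertex 9.000 0.000 12.000
    endloop
  endfacet
  facet normal 0.0000 -1.0000 0.0000
    outer loop
      vertex 0.000 0.000 0.000
      vertex 9.000 0.000 12.000
      vertex 0.000 0.000 12.000
    endloop
  endfacet
  facet normal 0.0000 0.6247 0.7809
    outer loop
      vertex 0.000 0.000 12.000
      vertex 9.000 0.000 12.000
      vertex 9.000 15.000 0.000
    endloop
  endfacet
  facet normal 0.0000 0.6247 0.7809
    outer loop
      vertex 0.000 0.000 12.000
      vertex 9.000 15.000 0.000
      vertex 0.000 15.000 0.000
    endloop
  endfacet
  facet normal -1.0000 0.0000 0.0000
    outer loop
      vertex 0.000 0.000 12.000
      vertex 0.000 15.000 0.000
      vertex 0.000 0.000 0.000
    endloop
  endfacet
  facet normal 1.0000 0.0000 0.0000
    outer loop
      vertex 9.000 0.000 0.000
      vertex 9.000 15.000 0.000
      vertex 9.000 0.000 12.000
    endloop
  endfacet
endsolid part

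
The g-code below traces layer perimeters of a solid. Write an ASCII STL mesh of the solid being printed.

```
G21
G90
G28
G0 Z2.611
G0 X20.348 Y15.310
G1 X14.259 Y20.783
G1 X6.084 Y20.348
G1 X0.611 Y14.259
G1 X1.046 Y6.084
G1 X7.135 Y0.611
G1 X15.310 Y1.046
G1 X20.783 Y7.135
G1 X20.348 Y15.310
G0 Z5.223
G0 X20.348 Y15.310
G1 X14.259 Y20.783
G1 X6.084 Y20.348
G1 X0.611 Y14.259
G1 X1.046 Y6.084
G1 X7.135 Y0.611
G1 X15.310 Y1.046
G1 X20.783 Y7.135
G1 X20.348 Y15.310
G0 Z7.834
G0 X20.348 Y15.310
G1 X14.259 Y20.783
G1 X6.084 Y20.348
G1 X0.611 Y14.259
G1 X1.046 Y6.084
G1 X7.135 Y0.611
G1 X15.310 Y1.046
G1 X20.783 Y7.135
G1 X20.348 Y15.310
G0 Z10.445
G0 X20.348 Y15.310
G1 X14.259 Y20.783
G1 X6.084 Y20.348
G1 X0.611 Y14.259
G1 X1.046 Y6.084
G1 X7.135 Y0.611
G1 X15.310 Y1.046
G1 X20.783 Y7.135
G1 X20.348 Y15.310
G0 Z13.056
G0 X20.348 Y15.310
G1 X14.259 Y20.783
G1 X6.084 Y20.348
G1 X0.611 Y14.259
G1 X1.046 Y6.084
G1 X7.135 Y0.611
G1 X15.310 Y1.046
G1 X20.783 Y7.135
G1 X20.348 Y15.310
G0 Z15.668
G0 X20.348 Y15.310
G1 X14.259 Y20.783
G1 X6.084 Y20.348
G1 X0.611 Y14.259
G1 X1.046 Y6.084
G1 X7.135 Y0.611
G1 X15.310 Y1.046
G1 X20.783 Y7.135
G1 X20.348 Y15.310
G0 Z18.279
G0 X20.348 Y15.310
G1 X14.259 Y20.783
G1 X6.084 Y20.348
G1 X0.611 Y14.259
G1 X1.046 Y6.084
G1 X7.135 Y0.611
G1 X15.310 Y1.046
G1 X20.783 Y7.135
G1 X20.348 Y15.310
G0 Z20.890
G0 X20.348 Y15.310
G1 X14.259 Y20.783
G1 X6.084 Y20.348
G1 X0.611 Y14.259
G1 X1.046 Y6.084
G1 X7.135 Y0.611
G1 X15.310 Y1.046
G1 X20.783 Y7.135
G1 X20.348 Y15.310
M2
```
solid part
  facet normal 0.0000 0.0000 -1.0000
    outer loop
      vertex 6.084 20.348 0.000
      vertex 14.259 20.783 0.000
      vertex 20.348 15.310 0.000
    endloop
  endfacet
  facet normal 0.0000 0.0000 -1.0000
    outer loop
      vertex 0.611 14.259 0.000
      vertex 6.084 20.348 0.000
      vertex 20.348 15.310 0.000
    endloop
  endfacet
  facet normal 0.0000 0.0000 -1.0000
    outer loop
      vertex 1.046 6.084 0.000
      vertex 0.611 14.259 0.000
      vertex 20.348 15.310 0.000
    endloop
  endfacet
  facet normal 0.0000 0.0000 -1.0000
    outer loop
      vertex 7.135 0.611 0.000
      vertex 1.046 6.084 0.000
      vertex 20.348 15.310 0.000
    endloop
  endfacet
  facet normal 0.0000 0.0000 -1.0000
    outer loop
      vertex 15.310 1.046 0.000
      vertex 7.135 0.611 0.000
      vertex 20.348 15.310 0.000
    endloop
  endfacet
  facet normal 0.0000 0.0000 -1.0000
    outer loop
      vertex 20.783 7.135 0.000
      vertex 15.310 1.046 0.000
      vertex 20.348 15.310 0.000
    endloop
  endfacet
  facet normal 0.0000 0.0000 1.0000
    outer loop
      vertex 20.348 15.310 20.890
      vertex 14.259 20.783 20.890
      vertex 6.084 20.348 20.890
    endloop
  endfacet
  facet normal 0.0000 0.0000 1.0000
    outer loop
      vertex 20.348 15.310 20.890
      vertex 6.084 20.348 20.890
      vertex 0.611 14.259 20.890
    endloop
  endfacet
  facet normal 0.0000 0.0000 1.0000
    outer loop
      vertex 20.348 15.310 20.890
      vertex 0.611 14.259 20.890
      vertex 1.046 6.084 20.890
    endloop
  endfacet
  facet normal 0.0000 0.0000 1.0000
    outer loop
      vertex 20.348 15.310 20.890
      vertex 1.046 6.084 20.890
      vertex 7.135 0.611 20.890
    endloop
  endfacet
  facet normal 0.0000 0.0000 1.0000
    outer loop
      vertex 20.348 15.310 20.890
      vertex 7.135 0.611 20.890
      vertex 15.310 1.046 20.890
    endloop
  endfacet
  facet normal 0.0000 0.0000 1.0000
    outer loop
      vertex 20.348 15.310 20.890
      vertex 15.310 1.046 20.890
      vertex 20.783 7.135 20.890
    endloop
  endfacet
  facet normal 0.6685 0.7437 0.0000
    outer loop
      vertex 20.348 15.310 0.000
      vertex 14.259 20.783 0.000
      vertex 14.259 20.783 20.890
    endloop
  endfacet
  facet normal 0.6685 0.7437 0.0000
    outer loop
      vertex 20.348 15.310 0.000
      vertex 14.259 20.783 20.890
      vertex 20.348 15.310 20.890
    endloop
  endfacet
  facet normal -0.0531 0.9986 0.0000
    outer loop
      vertex 14.259 20.783 0.000
      vertex 6.084 20.348 0.000
      vertex 6.084 20.348 20.890
    endloop
  endfacet
  facet normal -0.0531 0.9986 0.0000
    outer loop
      vertex 14.259 20.783 0.000
      vertex 6.084 20.348 20.890
      vertex 14.259 20.783 20.890
    endloop
  endfacet
  facet normal -0.7437 0.6685 0.0000
    outer loop
      vertex 6.084 20.348 0.000
      vertex 0.611 14.259 0.000
      vertex 0.611 14.259 20.890
    endloop
  endfacet
  facet normal -0.7437 0.6685 0.0000
    outer loop
      vertex 6.084 20.348 0.000
      vertex 0.611 14.259 20.890
      vertex 6.084 20.348 20.890
    endloop
  endfacet
  facet normal -0.9986 -0.0531 0.0000
    outer loop
      vertex 0.611 14.259 0.000
      vertex 1.046 6.084 0.000
      vertex 1.046 6.084 20.890
    endloop
  endfacet
  facet normal -0.9986 -0.0531 0.0000
    outer loop
      vertex 0.611 14.259 0.000
      vertex 1.046 6.084 20.890
      vertex 0.611 14.259 20.890
    endloop
  endfacet
  facet normal -0.6685 -0.7437 0.0000
    outer loop
      vertex 1.046 6.084 0.000
      vertex 7.135 0.611 0.000
      vertex 7.135 0.611 20.890
    endloop
  endfacet
  facet normal -0.6685 -0.7437 0.0000
    outer loop
      vertex 1.046 6.084 0.000
      vertex 7.135 0.611 20.890
      vertex 1.046 6.084 20.890
    endloop
  endfacet
  facet normal 0.0531 -0.9986 0.0000
    outer loop
      vertex 7.135 0.611 0.000
      vertex 15.310 1.046 0.000
      vertex 15.310 1.046 20.890
    endloop
  endfacet
  facet normal 0.0531 -0.9986 0.0000
    outer loop
      vertex 7.135 0.611 0.000
      vertex 15.310 1.046 20.890
      vertex 7.135 0.611 20.890
    endloop
  endfacet
  facet normal 0.7437 -0.6685 0.0000
    outer loop
      vertex 15.310 1.046 0.000
      vertex 20.783 7.135 0.000
      vertex 20.783 7.135 20.890
    endloop
  endfacet
  facet normal 0.7437 -0.6685 0.0000
    outer loop
      vertex 15.310 1.046 0.000
      vertex 20.783 7.135 20.890
      vertex 15.310 1.046 20.890
    endloop
  endfacet
  facet normal 0.9986 0.0531 0.0000
    outer loop
      vertex 20.783 7.135 0.000
      vertex 20.348 15.310 0.000
      vertex 20.348 15.310 20.890
    endloop
  endfacet
  facet normal 0.9986 0.0531 0.0000
    outer loop
      vertex 20.783 7.135 0.000
      vertex 20.348 15.310 20.890
      vertex 20.783 7.135 20.890
    endloop
  endfacet
endsolid part

The G0 Z moves step by Δz≈2.611 mm. Every layer's G1 loop is the same polygon, so the solid is a straight extrusion of it from z=0 to z≈20.9. Closing with flat bottom and top caps and triangulating gives 28 facets — a regular 8-sided prism (a cylinder approximated with 8 flat sides), circumscribed radius ≈ 10.7 mm, height ≈ 20.9 mm.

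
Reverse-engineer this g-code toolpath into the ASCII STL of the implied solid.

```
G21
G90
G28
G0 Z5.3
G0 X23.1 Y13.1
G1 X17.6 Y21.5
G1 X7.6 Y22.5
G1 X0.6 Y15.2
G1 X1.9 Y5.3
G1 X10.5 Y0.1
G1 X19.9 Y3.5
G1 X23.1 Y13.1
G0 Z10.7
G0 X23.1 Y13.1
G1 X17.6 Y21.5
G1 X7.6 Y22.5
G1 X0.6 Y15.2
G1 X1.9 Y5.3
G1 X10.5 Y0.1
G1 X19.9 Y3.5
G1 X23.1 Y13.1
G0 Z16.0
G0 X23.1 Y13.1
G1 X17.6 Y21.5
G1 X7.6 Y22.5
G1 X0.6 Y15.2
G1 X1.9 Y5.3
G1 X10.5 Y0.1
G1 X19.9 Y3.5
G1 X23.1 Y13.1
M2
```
solid part
  facet normal 0.0000 0.0000 -1.0000
    outer loop
      vertex 7.6 22.5 0.0
      vertex 17.6 21.5 0.0
      vertex 23.1 13.1 0.0
    endloop
  endfacet
  facet normal 0.0000 0.0000 -1.0000
    outer loop
      vertex 0.6 15.2 0.0
      vertex 7.6 22.5 0.0
      vertex 23.1 13.1 0.0
    endloop
  endfacet
  facet normal 0.0000 0.0000 -1.0000
    outer loop
      vertex 1.9 5.3 0.0
      vertex 0.6 15.2 0.0
      vertex 23.1 13.1 0.0
    endloop
  endfacet
  facet normal 0.0000 0.0000 -1.0000
    outer loop
      vertex 10.5 0.1 0.0
      vertex 1.9 5.3 0.0
      vertex 23.1 13.1 0.0
    endloop
  endfacet
  facet normal 0.0000 0.0000 -1.0000
    outer loop
      vertex 19.9 3.5 0.0
      vertex 10.5 0.1 0.0
      vertex 23.1 13.1 0.0
    endloop
  endfacet
  facet normal 0.0000 0.0000 1.0000
    outer loop
      vertex 23.1 13.1 16.0
      vertex 17.6 21.5 16.0
      vertex 7.6 22.5 16.0
    endloop
  endfacet
  facet normal 0.0000 0.0000 1.0000
    outer loop
      vertex 23.1 13.1 16.0
      vertex 7.6 22.5 16.0
      vertex 0.6 15.2 16.0
    endloop
  endfacet
  facet normal 0.0000 0.0000 1.0000
    outer loop
      vertex 23.1 13.1 16.0
      vertex 0.6 15.2 16.0
      vertex 1.9 5.3 16.0
    endloop
  endfacet
  facet normal 0.0000 0.0000 1.0000
    outer loop
      vertex 23.1 13.1 16.0
      vertex 1.9 5.3 16.0
      vertex 10.5 0.1 16.0
    endloop
  endfacet
  facet normal 0.0000 0.0000 1.0000
    outer loop
      vertex 23.1 13.1 16.0
      vertex 10.5 0.1 16.0
      vertex 19.9 3.5 16.0
    endloop
  endfacet
  facet normal 0.8366 0.5478 0.0000
    outer loop
      vertex 23.1 13.1 0.0
      vertex 17.6 21.5 0.0
      vertex 17.6 21.5 16.0
    endloop
  endfacet
  facet normal 0.8366 0.5478 0.0000
    outer loop
      vertex 23.1 13.1 0.0
      vertex 17.6 21.5 16.0
      vertex 23.1 13.1 16.0
    endloop
  endfacet
  facet normal 0.0995 0.9950 0.0000
    outer loop
      vertex 17.6 21.5 0.0
      vertex 7.6 22.5 0.0
      vertex 7.6 22.5 16.0
    endloop
  endfacet
  facet normal 0.0995 0.9950 0.0000
    outer loop
      vertex 17.6 21.5 0.0
      vertex 7.6 22.5 16.0
      vertex 17.6 21.5 16.0
    endloop
  endfacet
  facet normal -0.7218 0.6921 0.0000
    outer loop
      vertex 7.6 22.5 0.0
      vertex 0.6 15.2 0.0
      vertex 0.6 15.2 16.0
    endloop
  endfacet
  facet normal -0.7218 0.6921 0.0000
    outer loop
      vertex 7.6 22.5 0.0
      vertex 0.6 15.2 16.0
      vertex 7.6 22.5 16.0
    endloop
  endfacet
  facet normal -0.9915 -0.1302 0.0000
    outer loop
      vertex 0.6 15.2 0.0
      vertex 1.9 5.3 0.0
      vertex 1.9 5.3 16.0
    endloop
  endfacet
  facet normal -0.9915 -0.1302 0.0000
    outer loop
      vertex 0.6 15.2 0.0
      vertex 1.9 5.3 16.0
      vertex 0.6 15.2 16.0
    endloop
  endfacet
  facet normal -0.5174 -0.8557 0.0000
    outer loop
      vertex 1.9 5.3 0.0
      vertex 10.5 0.1 0.0
      vertex 10.5 0.1 16.0
    endloop
  endfacet
  facet normal -0.5174 -0.8557 0.0000
    outer loop
      vertex 1.9 5.3 0.0
      vertex 10.5 0.1 16.0
      vertex 1.9 5.3 16.0
    endloop
  endfacet
  facet normal 0.3401 -0.9404 0.0000
    outer loop
      vertex 10.5 0.1 0.0
      vertex 19.9 3.5 0.0
      vertex 19.9 3.5 16.0
    endloop
  endfacet
  facet normal 0.3401 -0.9404 0.0000
    outer loop
      vertex 10.5 0.1 0.0
      vertex 19.9 3.5 16.0
      vertex 10.5 0.1 16.0
    endloop
  endfacet
  facet normal 0.9487 -0.3162 0.0000
    outer loop
      vertex 19.9 3.5 0.0
      vertex 23.1 13.1 0.0
      vertex 23.1 13.1 16.0
    endloop
  endfacet
  facet normal 0.9487 -0.3162 0.0000
    outer loop
      vertex 19.9 3.5 0.0
      vertex 23.1 13.1 16.0
      vertex 19.9 3.5 16.0
    endloop
  endfacet
endsolid part

The G0 Z moves step by Δz≈5.3 mm. Every layer's G1 loop is the same polygon, so the solid is a straight extrusion of it from z=0 to z≈16. Closing with flat bottom and top caps and triangulating gives 24 facets — a regular 7-sided prism (a cylinder approximated with 7 flat sides), circumscribed radius ≈ 11.6 mm, height ≈ 16 mm.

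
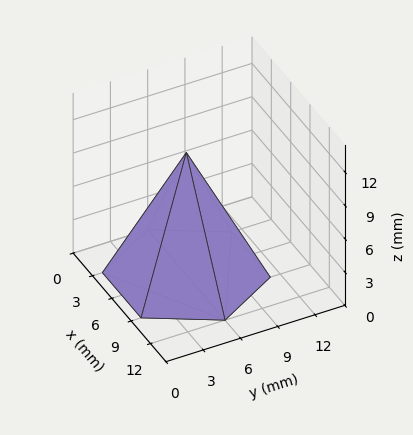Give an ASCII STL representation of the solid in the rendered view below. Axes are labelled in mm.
Reading the render: the shape is a regular 6-sided pyramid, base circumscribed radius ≈ 6 mm, apex at z ≈ 11 mm (dimensions read to the nearest mm from the axis ticks). For the STL, each face is triangulated and given an outward normal.

solid part
  facet normal 0.0000 0.0000 -1.0000
    outer loop
      vertex 3.0 11.2 0.0
      vertex 9.0 11.2 0.0
      vertex 12.0 6.0 0.0
    endloop
  endfacet
  facet normal 0.0000 0.0000 -1.0000
    outer loop
      vertex 0.0 6.0 0.0
      vertex 3.0 11.2 0.0
      vertex 12.0 6.0 0.0
    endloop
  endfacet
  facet normal 0.0000 0.0000 -1.0000
    outer loop
      vertex 3.0 0.8 0.0
      vertex 0.0 6.0 0.0
      vertex 12.0 6.0 0.0
    endloop
  endfacet
  facet normal 0.0000 0.0000 -1.0000
    outer loop
      vertex 9.0 0.8 0.0
      vertex 3.0 0.8 0.0
      vertex 12.0 6.0 0.0
    endloop
  endfacet
  facet normal 0.7832 0.4518 0.4272
    outer loop
      vertex 12.0 6.0 0.0
      vertex 9.0 11.2 0.0
      vertex 6.0 6.0 11.0
    endloop
  endfacet
  facet normal 0.0000 0.9041 0.4274
    outer loop
      vertex 9.0 11.2 0.0
      vertex 3.0 11.2 0.0
      vertex 6.0 6.0 11.0
    endloop
  endfacet
  facet normal -0.7832 0.4518 0.4272
    outer loop
      vertex 3.0 11.2 0.0
      vertex 0.0 6.0 0.0
      vertex 6.0 6.0 11.0
    endloop
  endfacet
  facet normal -0.7832 -0.4518 0.4272
    outer loop
      vertex 0.0 6.0 0.0
      vertex 3.0 0.8 0.0
      vertex 6.0 6.0 11.0
    endloop
  endfacet
  facet normal 0.0000 -0.9041 0.4274
    outer loop
      vertex 3.0 0.8 0.0
      vertex 9.0 0.8 0.0
      vertex 6.0 6.0 11.0
    endloop
  endfacet
  facet normal 0.7832 -0.4518 0.4272
    outer loop
      vertex 9.0 0.8 0.0
      vertex 12.0 6.0 0.0
      vertex 6.0 6.0 11.0
    endloop
  endfacet
endsolid part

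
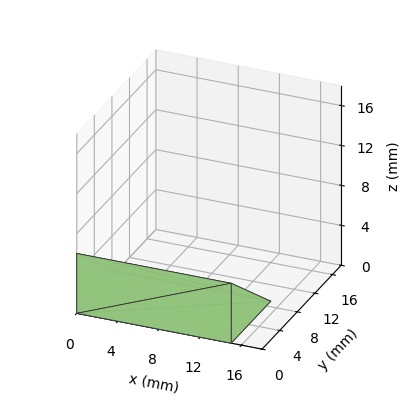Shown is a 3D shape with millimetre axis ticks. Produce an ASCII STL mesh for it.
Reading the render: the shape is a wedge (ramp): 15 × 9 mm base, rising to 6 mm along the y=0 edge and sloping linearly to z=0 at y=9 (dimensions read to the nearest mm from the axis ticks). For the STL, each face is triangulated and given an outward normal.

solid part
  facet normal 0.0000 0.0000 -1.0000
    outer loop
      vertex 15.000 9.000 0.000
      vertex 15.000 0.000 0.000
      vertex 0.000 0.000 0.000
    endloop
  endfacet
  facet normal 0.0000 0.0000 -1.0000
    outer loop
      vertex 0.000 9.000 0.000
      vertex 15.000 9.000 0.000
      vertex 0.000 0.000 0.000
    endloop
  endfacet
  facet normal 0.0000 -1.0000 0.0000
    outer loop
      vertex 0.000 0.000 0.000
      vertex 15.000 0.000 0.000
      vertex 15.000 0.000 6.000
    endloop
  endfacet
  facet normal 0.0000 -1.0000 0.0000
    outer loop
      vertex 0.000 0.000 0.000
      vertex 15.000 0.000 6.000
      vertex 0.000 0.000 6.000
    endloop
  endfacet
  facet normal 0.0000 0.5547 0.8321
    outer loop
      vertex 0.000 0.000 6.000
      vertex 15.000 0.000 6.000
      vertex 15.000 9.000 0.000
    endloop
  endfacet
  facet normal 0.0000 0.5547 0.8321
    outer loop
      vertex 0.000 0.000 6.000
      vertex 15.000 9.000 0.000
      vertex 0.000 9.000 0.000
    endloop
  endfacet
  facet normal -1.0000 0.0000 0.0000
    outer loop
      vertex 0.000 0.000 6.000
      vertex 0.000 9.000 0.000
      vertex 0.000 0.000 0.000
    endloop
  endfacet
  facet normal 1.0000 0.0000 0.0000
    outer loop
      vertex 15.000 0.000 0.000
      vertex 15.000 9.000 0.000
      vertex 15.000 0.000 6.000
    endloop
  endfacet
endsolid part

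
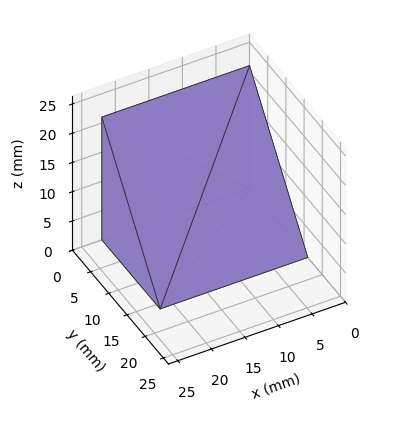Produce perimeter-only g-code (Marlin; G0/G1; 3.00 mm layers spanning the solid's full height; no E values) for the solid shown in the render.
Reading the render: the shape is a wedge (ramp): 22 × 16 mm base, rising to 21 mm along the y=0 edge and sloping linearly to z=0 at y=16 (dimensions read to the nearest mm from the axis ticks). For the g-code, the solid's height is divided into equal slices at the stated Δz and each level perimeter traced with G1 moves after a G0 lift.

; perimeter-only toolpath
G21 ; units = mm
G90 ; absolute positioning
G28 ; home
; layer 1
G0 Z3.00
G0 X0.00 Y0.00
G1 X22.00 Y0.00
G1 X22.00 Y13.71
G1 X0.00 Y13.71
G1 X0.00 Y0.00
; layer 2
G0 Z6.00
G0 X0.00 Y0.00
G1 X22.00 Y0.00
G1 X22.00 Y11.43
G1 X0.00 Y11.43
G1 X0.00 Y0.00
; layer 3
G0 Z9.00
G0 X0.00 Y0.00
G1 X22.00 Y0.00
G1 X22.00 Y9.14
G1 X0.00 Y9.14
G1 X0.00 Y0.00
; layer 4
G0 Z12.00
G0 X0.00 Y0.00
G1 X22.00 Y0.00
G1 X22.00 Y6.86
G1 X0.00 Y6.86
G1 X0.00 Y0.00
; layer 5
G0 Z15.00
G0 X0.00 Y0.00
G1 X22.00 Y0.00
G1 X22.00 Y4.57
G1 X0.00 Y4.57
G1 X0.00 Y0.00
; layer 6
G0 Z18.00
G0 X0.00 Y0.00
G1 X22.00 Y0.00
G1 X22.00 Y2.29
G1 X0.00 Y2.29
G1 X0.00 Y0.00
M2 ; end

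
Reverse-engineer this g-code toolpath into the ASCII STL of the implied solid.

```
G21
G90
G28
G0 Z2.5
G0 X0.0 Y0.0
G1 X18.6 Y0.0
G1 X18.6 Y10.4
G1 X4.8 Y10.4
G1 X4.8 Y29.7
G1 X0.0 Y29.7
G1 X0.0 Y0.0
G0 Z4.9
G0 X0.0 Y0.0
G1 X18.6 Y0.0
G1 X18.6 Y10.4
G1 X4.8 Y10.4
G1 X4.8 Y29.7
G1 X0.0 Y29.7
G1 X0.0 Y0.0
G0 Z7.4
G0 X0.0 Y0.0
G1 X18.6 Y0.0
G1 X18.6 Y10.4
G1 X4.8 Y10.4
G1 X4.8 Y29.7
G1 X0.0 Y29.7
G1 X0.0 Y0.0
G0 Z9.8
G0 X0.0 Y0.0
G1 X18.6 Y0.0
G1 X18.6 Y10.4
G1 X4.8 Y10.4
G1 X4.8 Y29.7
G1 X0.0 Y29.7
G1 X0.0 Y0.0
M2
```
solid part
  facet normal 0.0000 0.0000 -1.0000
    outer loop
      vertex 18.6 10.4 0.0
      vertex 18.6 0.0 0.0
      vertex 0.0 0.0 0.0
    endloop
  endfacet
  facet normal 0.0000 0.0000 -1.0000
    outer loop
      vertex 4.8 10.4 0.0
      vertex 18.6 10.4 0.0
      vertex 0.0 0.0 0.0
    endloop
  endfacet
  facet normal 0.0000 0.0000 -1.0000
    outer loop
      vertex 4.8 29.7 0.0
      vertex 4.8 10.4 0.0
      vertex 0.0 0.0 0.0
    endloop
  endfacet
  facet normal 0.0000 0.0000 -1.0000
    outer loop
      vertex 0.0 29.7 0.0
      vertex 4.8 29.7 0.0
      vertex 0.0 0.0 0.0
    endloop
  endfacet
  facet normal 0.0000 0.0000 1.0000
    outer loop
      vertex 0.0 0.0 9.8
      vertex 18.6 0.0 9.8
      vertex 18.6 10.4 9.8
    endloop
  endfacet
  facet normal 0.0000 0.0000 1.0000
    outer loop
      vertex 0.0 0.0 9.8
      vertex 18.6 10.4 9.8
      vertex 4.8 10.4 9.8
    endloop
  endfacet
  facet normal 0.0000 0.0000 1.0000
    outer loop
      vertex 0.0 0.0 9.8
      vertex 4.8 10.4 9.8
      vertex 4.8 29.7 9.8
    endloop
  endfacet
  facet normal 0.0000 0.0000 1.0000
    outer loop
      vertex 0.0 0.0 9.8
      vertex 4.8 29.7 9.8
      vertex 0.0 29.7 9.8
    endloop
  endfacet
  facet normal 0.0000 -1.0000 0.0000
    outer loop
      vertex 0.0 0.0 0.0
      vertex 18.6 0.0 0.0
      vertex 18.6 0.0 9.8
    endloop
  endfacet
  facet normal 0.0000 -1.0000 0.0000
    outer loop
      vertex 0.0 0.0 0.0
      vertex 18.6 0.0 9.8
      vertex 0.0 0.0 9.8
    endloop
  endfacet
  facet normal 1.0000 0.0000 0.0000
    outer loop
      vertex 18.6 0.0 0.0
      vertex 18.6 10.4 0.0
      vertex 18.6 10.4 9.8
    endloop
  endfacet
  facet normal 1.0000 0.0000 0.0000
    outer loop
      vertex 18.6 0.0 0.0
      vertex 18.6 10.4 9.8
      vertex 18.6 0.0 9.8
    endloop
  endfacet
  facet normal 0.0000 1.0000 0.0000
    outer loop
      vertex 18.6 10.4 0.0
      vertex 4.8 10.4 0.0
      vertex 4.8 10.4 9.8
    endloop
  endfacet
  facet normal 0.0000 1.0000 0.0000
    outer loop
      vertex 18.6 10.4 0.0
      vertex 4.8 10.4 9.8
      vertex 18.6 10.4 9.8
    endloop
  endfacet
  facet normal 1.0000 0.0000 0.0000
    outer loop
      vertex 4.8 10.4 0.0
      vertex 4.8 29.7 0.0
      vertex 4.8 29.7 9.8
    endloop
  endfacet
  facet normal 1.0000 0.0000 0.0000
    outer loop
      vertex 4.8 10.4 0.0
      vertex 4.8 29.7 9.8
      vertex 4.8 10.4 9.8
    endloop
  endfacet
  facet normal 0.0000 1.0000 0.0000
    outer loop
      vertex 4.8 29.7 0.0
      vertex 0.0 29.7 0.0
      vertex 0.0 29.7 9.8
    endloop
  endfacet
  facet normal 0.0000 1.0000 0.0000
    outer loop
      vertex 4.8 29.7 0.0
      vertex 0.0 29.7 9.8
      vertex 4.8 29.7 9.8
    endloop
  endfacet
  facet normal -1.0000 0.0000 0.0000
    outer loop
      vertex 0.0 29.7 0.0
      vertex 0.0 0.0 0.0
      vertex 0.0 0.0 9.8
    endloop
  endfacet
  facet normal -1.0000 0.0000 0.0000
    outer loop
      vertex 0.0 29.7 0.0
      vertex 0.0 0.0 9.8
      vertex 0.0 29.7 9.8
    endloop
  endfacet
endsolid part

The G0 Z moves step by Δz≈2.5 mm. Every layer's G1 loop is the same polygon, so the solid is a straight extrusion of it from z=0 to z≈9.8. Closing with flat bottom and top caps and triangulating gives 20 facets — an L-shaped prism: outer 18.6 × 29.7 mm, arm thicknesses ≈ 10.4 mm (horizontal) and 4.8 mm (vertical), extruded 9.8 mm in z.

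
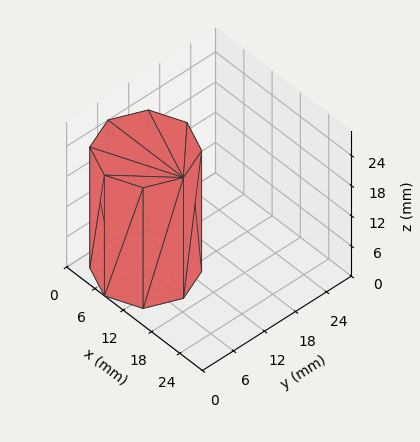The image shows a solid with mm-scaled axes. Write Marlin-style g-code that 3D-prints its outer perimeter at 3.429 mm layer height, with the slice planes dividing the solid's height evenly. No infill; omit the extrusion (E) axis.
Reading the render: the shape is a regular 8-sided prism (a cylinder approximated with 8 flat sides), circumscribed radius ≈ 8 mm, height ≈ 24 mm (dimensions read to the nearest mm from the axis ticks). For the g-code, the solid's height is divided into equal slices at the stated Δz and each level perimeter traced with G1 moves after a G0 lift.

; perimeter-only toolpath
G21 ; units = mm
G90 ; absolute positioning
G28 ; home
; layer 1
G0 Z3.429
G0 X16.000 Y8.000
G1 X13.657 Y13.657
G1 X8.000 Y16.000
G1 X2.343 Y13.657
G1 X0.000 Y8.000
G1 X2.343 Y2.343
G1 X8.000 Y0.000
G1 X13.657 Y2.343
G1 X16.000 Y8.000
; layer 2
G0 Z6.857
G0 X16.000 Y8.000
G1 X13.657 Y13.657
G1 X8.000 Y16.000
G1 X2.343 Y13.657
G1 X0.000 Y8.000
G1 X2.343 Y2.343
G1 X8.000 Y0.000
G1 X13.657 Y2.343
G1 X16.000 Y8.000
; layer 3
G0 Z10.286
G0 X16.000 Y8.000
G1 X13.657 Y13.657
G1 X8.000 Y16.000
G1 X2.343 Y13.657
G1 X0.000 Y8.000
G1 X2.343 Y2.343
G1 X8.000 Y0.000
G1 X13.657 Y2.343
G1 X16.000 Y8.000
; layer 4
G0 Z13.714
G0 X16.000 Y8.000
G1 X13.657 Y13.657
G1 X8.000 Y16.000
G1 X2.343 Y13.657
G1 X0.000 Y8.000
G1 X2.343 Y2.343
G1 X8.000 Y0.000
G1 X13.657 Y2.343
G1 X16.000 Y8.000
; layer 5
G0 Z17.143
G0 X16.000 Y8.000
G1 X13.657 Y13.657
G1 X8.000 Y16.000
G1 X2.343 Y13.657
G1 X0.000 Y8.000
G1 X2.343 Y2.343
G1 X8.000 Y0.000
G1 X13.657 Y2.343
G1 X16.000 Y8.000
; layer 6
G0 Z20.571
G0 X16.000 Y8.000
G1 X13.657 Y13.657
G1 X8.000 Y16.000
G1 X2.343 Y13.657
G1 X0.000 Y8.000
G1 X2.343 Y2.343
G1 X8.000 Y0.000
G1 X13.657 Y2.343
G1 X16.000 Y8.000
; layer 7
G0 Z24.000
G0 X16.000 Y8.000
G1 X13.657 Y13.657
G1 X8.000 Y16.000
G1 X2.343 Y13.657
G1 X0.000 Y8.000
G1 X2.343 Y2.343
G1 X8.000 Y0.000
G1 X13.657 Y2.343
G1 X16.000 Y8.000
M2 ; end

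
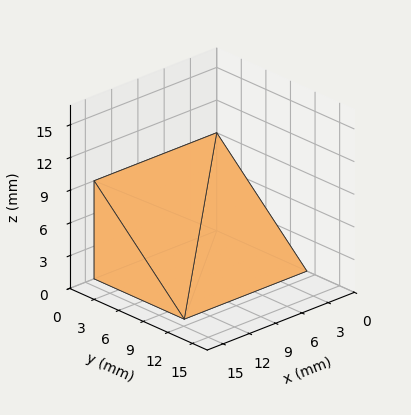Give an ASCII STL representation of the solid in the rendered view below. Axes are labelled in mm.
Reading the render: the shape is a wedge (ramp): 14 × 11 mm base, rising to 9 mm along the y=0 edge and sloping linearly to z=0 at y=11 (dimensions read to the nearest mm from the axis ticks). For the STL, each face is triangulated and given an outward normal.

solid part
  facet normal 0.0000 0.0000 -1.0000
    outer loop
      vertex 14.00 11.00 0.00
      vertex 14.00 0.00 0.00
      vertex 0.00 0.00 0.00
    endloop
  endfacet
  facet normal 0.0000 0.0000 -1.0000
    outer loop
      vertex 0.00 11.00 0.00
      vertex 14.00 11.00 0.00
      vertex 0.00 0.00 0.00
    endloop
  endfacet
  facet normal 0.0000 -1.0000 0.0000
    outer loop
      vertex 0.00 0.00 0.00
      vertex 14.00 0.00 0.00
      vertex 14.00 0.00 9.00
    endloop
  endfacet
  facet normal 0.0000 -1.0000 0.0000
    outer loop
      vertex 0.00 0.00 0.00
      vertex 14.00 0.00 9.00
      vertex 0.00 0.00 9.00
    endloop
  endfacet
  facet normal 0.0000 0.6332 0.7740
    outer loop
      vertex 0.00 0.00 9.00
      vertex 14.00 0.00 9.00
      vertex 14.00 11.00 0.00
    endloop
  endfacet
  facet normal 0.0000 0.6332 0.7740
    outer loop
      vertex 0.00 0.00 9.00
      vertex 14.00 11.00 0.00
      vertex 0.00 11.00 0.00
    endloop
  endfacet
  facet normal -1.0000 0.0000 0.0000
    outer loop
      vertex 0.00 0.00 9.00
      vertex 0.00 11.00 0.00
      vertex 0.00 0.00 0.00
    endloop
  endfacet
  facet normal 1.0000 0.0000 0.0000
    outer loop
      vertex 14.00 0.00 0.00
      vertex 14.00 11.00 0.00
      vertex 14.00 0.00 9.00
    endloop
  endfacet
endsolid part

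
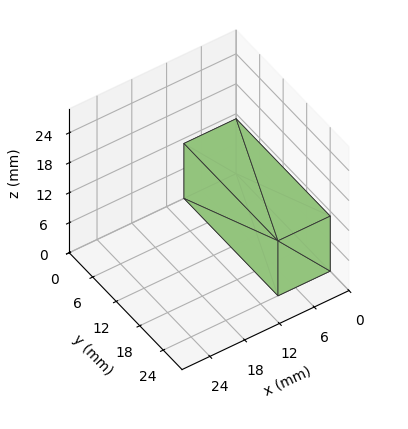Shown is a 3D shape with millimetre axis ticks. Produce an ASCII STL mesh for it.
Reading the render: the shape is a rectangular box, roughly 9 × 24 mm footprint and 11 mm tall (dimensions read to the nearest mm from the axis ticks). For the STL, each face is triangulated and given an outward normal.

solid part
  facet normal 0.0000 0.0000 -1.0000
    outer loop
      vertex 9.00 24.00 0.00
      vertex 9.00 0.00 0.00
      vertex 0.00 0.00 0.00
    endloop
  endfacet
  facet normal 0.0000 0.0000 -1.0000
    outer loop
      vertex 0.00 24.00 0.00
      vertex 9.00 24.00 0.00
      vertex 0.00 0.00 0.00
    endloop
  endfacet
  facet normal 0.0000 0.0000 1.0000
    outer loop
      vertex 0.00 0.00 11.00
      vertex 9.00 0.00 11.00
      vertex 9.00 24.00 11.00
    endloop
  endfacet
  facet normal 0.0000 0.0000 1.0000
    outer loop
      vertex 0.00 0.00 11.00
      vertex 9.00 24.00 11.00
      vertex 0.00 24.00 11.00
    endloop
  endfacet
  facet normal 0.0000 -1.0000 0.0000
    outer loop
      vertex 0.00 0.00 0.00
      vertex 9.00 0.00 0.00
      vertex 9.00 0.00 11.00
    endloop
  endfacet
  facet normal 0.0000 -1.0000 0.0000
    outer loop
      vertex 0.00 0.00 0.00
      vertex 9.00 0.00 11.00
      vertex 0.00 0.00 11.00
    endloop
  endfacet
  facet normal 0.0000 1.0000 0.0000
    outer loop
      vertex 9.00 24.00 11.00
      vertex 9.00 24.00 0.00
      vertex 0.00 24.00 0.00
    endloop
  endfacet
  facet normal 0.0000 1.0000 0.0000
    outer loop
      vertex 0.00 24.00 11.00
      vertex 9.00 24.00 11.00
      vertex 0.00 24.00 0.00
    endloop
  endfacet
  facet normal -1.0000 0.0000 0.0000
    outer loop
      vertex 0.00 24.00 11.00
      vertex 0.00 24.00 0.00
      vertex 0.00 0.00 0.00
    endloop
  endfacet
  facet normal -1.0000 0.0000 0.0000
    outer loop
      vertex 0.00 0.00 11.00
      vertex 0.00 24.00 11.00
      vertex 0.00 0.00 0.00
    endloop
  endfacet
  facet normal 1.0000 0.0000 0.0000
    outer loop
      vertex 9.00 0.00 0.00
      vertex 9.00 24.00 0.00
      vertex 9.00 24.00 11.00
    endloop
  endfacet
  facet normal 1.0000 0.0000 0.0000
    outer loop
      vertex 9.00 0.00 0.00
      vertex 9.00 24.00 11.00
      vertex 9.00 0.00 11.00
    endloop
  endfacet
endsolid part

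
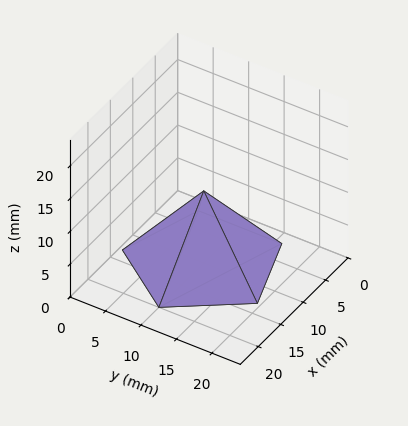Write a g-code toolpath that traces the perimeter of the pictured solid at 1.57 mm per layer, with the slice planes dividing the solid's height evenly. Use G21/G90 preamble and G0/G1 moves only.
Reading the render: the shape is a regular 5-sided pyramid, base circumscribed radius ≈ 10 mm, apex at z ≈ 11 mm (dimensions read to the nearest mm from the axis ticks). For the g-code, the solid's height is divided into equal slices at the stated Δz and each level perimeter traced with G1 moves after a G0 lift.

; perimeter-only toolpath
G21 ; units = mm
G90 ; absolute positioning
G28 ; home
; layer 1
G0 Z1.57
G0 X18.57 Y10.00
G1 X12.65 Y18.15
G1 X3.07 Y15.04
G1 X3.07 Y4.96
G1 X12.65 Y1.85
G1 X18.57 Y10.00
; layer 2
G0 Z3.14
G0 X17.14 Y10.00
G1 X12.21 Y16.79
G1 X4.22 Y14.20
G1 X4.22 Y5.80
G1 X12.21 Y3.21
G1 X17.14 Y10.00
; layer 3
G0 Z4.71
G0 X15.71 Y10.00
G1 X11.77 Y15.43
G1 X5.38 Y13.36
G1 X5.38 Y6.64
G1 X11.77 Y4.57
G1 X15.71 Y10.00
; layer 4
G0 Z6.29
G0 X14.29 Y10.00
G1 X11.32 Y14.08
G1 X6.53 Y12.52
G1 X6.53 Y7.48
G1 X11.32 Y5.92
G1 X14.29 Y10.00
; layer 5
G0 Z7.86
G0 X12.86 Y10.00
G1 X10.88 Y12.72
G1 X7.69 Y11.68
G1 X7.69 Y8.32
G1 X10.88 Y7.28
G1 X12.86 Y10.00
; layer 6
G0 Z9.43
G0 X11.43 Y10.00
G1 X10.44 Y11.36
G1 X8.84 Y10.84
G1 X8.84 Y9.16
G1 X10.44 Y8.64
G1 X11.43 Y10.00
M2 ; end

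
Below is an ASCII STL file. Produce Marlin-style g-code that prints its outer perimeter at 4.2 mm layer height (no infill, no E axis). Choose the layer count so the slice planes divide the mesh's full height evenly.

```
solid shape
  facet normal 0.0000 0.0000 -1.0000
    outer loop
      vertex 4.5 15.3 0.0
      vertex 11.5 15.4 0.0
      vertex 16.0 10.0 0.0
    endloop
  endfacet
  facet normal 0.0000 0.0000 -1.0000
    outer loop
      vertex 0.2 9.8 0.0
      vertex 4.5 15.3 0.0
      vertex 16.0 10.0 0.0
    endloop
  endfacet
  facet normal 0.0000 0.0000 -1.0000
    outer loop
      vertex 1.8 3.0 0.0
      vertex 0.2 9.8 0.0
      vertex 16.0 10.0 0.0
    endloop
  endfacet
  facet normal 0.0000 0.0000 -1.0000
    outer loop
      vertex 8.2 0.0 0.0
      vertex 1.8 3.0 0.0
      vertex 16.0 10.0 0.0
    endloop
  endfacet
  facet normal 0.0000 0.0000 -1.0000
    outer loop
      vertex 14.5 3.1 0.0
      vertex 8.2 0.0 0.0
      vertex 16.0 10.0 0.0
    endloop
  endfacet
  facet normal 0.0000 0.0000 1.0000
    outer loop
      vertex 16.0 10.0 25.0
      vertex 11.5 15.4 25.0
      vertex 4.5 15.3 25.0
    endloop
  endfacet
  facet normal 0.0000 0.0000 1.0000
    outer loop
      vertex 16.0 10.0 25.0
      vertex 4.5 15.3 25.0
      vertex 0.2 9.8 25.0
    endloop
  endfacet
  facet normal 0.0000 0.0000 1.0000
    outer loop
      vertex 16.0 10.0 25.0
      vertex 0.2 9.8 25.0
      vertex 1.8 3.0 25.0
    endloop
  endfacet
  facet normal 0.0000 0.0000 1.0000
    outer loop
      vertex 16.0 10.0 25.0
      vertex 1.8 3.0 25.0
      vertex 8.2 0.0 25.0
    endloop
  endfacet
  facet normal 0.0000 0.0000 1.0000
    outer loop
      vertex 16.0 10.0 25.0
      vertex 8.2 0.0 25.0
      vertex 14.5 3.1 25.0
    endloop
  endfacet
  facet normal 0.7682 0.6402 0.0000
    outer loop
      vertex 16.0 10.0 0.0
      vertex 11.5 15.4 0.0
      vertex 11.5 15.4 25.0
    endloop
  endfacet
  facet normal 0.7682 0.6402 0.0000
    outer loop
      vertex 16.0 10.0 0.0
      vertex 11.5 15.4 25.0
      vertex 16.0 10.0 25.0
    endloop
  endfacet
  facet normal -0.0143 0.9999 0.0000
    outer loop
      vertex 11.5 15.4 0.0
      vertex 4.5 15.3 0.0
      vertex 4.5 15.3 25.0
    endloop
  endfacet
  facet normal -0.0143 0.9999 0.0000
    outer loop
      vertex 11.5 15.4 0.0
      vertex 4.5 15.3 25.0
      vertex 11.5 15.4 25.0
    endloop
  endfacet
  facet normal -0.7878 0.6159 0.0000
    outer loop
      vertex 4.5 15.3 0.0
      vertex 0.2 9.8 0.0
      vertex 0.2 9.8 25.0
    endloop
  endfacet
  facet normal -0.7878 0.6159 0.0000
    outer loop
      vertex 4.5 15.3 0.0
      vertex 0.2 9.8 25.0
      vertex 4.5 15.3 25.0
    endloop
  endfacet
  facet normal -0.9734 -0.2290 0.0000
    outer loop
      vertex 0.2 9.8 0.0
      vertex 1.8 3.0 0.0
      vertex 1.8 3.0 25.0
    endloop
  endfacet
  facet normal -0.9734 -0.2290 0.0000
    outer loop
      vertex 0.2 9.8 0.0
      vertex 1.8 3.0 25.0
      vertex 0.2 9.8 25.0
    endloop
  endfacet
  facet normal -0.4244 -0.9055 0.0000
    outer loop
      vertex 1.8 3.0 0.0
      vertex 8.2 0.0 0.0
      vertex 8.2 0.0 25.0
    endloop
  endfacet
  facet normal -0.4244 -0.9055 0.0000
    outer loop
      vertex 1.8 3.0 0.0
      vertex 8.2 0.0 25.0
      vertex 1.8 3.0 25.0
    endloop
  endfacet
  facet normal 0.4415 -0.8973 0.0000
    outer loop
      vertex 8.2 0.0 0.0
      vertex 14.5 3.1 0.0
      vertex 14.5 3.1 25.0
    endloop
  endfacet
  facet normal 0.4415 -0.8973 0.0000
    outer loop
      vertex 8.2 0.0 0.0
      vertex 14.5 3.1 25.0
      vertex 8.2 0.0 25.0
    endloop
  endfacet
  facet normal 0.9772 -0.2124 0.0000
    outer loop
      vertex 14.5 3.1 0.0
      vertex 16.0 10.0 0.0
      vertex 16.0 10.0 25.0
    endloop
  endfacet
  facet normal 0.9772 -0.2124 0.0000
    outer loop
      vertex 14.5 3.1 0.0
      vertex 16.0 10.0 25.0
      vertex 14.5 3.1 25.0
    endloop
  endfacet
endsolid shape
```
; perimeter-only toolpath
G21 ; units = mm
G90 ; absolute positioning
G28 ; home
; layer 1
G0 Z4.2
G0 X16.0 Y10.0
G1 X11.5 Y15.4
G1 X4.5 Y15.3
G1 X0.2 Y9.8
G1 X1.8 Y3.0
G1 X8.2 Y0.0
G1 X14.5 Y3.1
G1 X16.0 Y10.0
; layer 2
G0 Z8.3
G0 X16.0 Y10.0
G1 X11.5 Y15.4
G1 X4.5 Y15.3
G1 X0.2 Y9.8
G1 X1.8 Y3.0
G1 X8.2 Y0.0
G1 X14.5 Y3.1
G1 X16.0 Y10.0
; layer 3
G0 Z12.5
G0 X16.0 Y10.0
G1 X11.5 Y15.4
G1 X4.5 Y15.3
G1 X0.2 Y9.8
G1 X1.8 Y3.0
G1 X8.2 Y0.0
G1 X14.5 Y3.1
G1 X16.0 Y10.0
; layer 4
G0 Z16.7
G0 X16.0 Y10.0
G1 X11.5 Y15.4
G1 X4.5 Y15.3
G1 X0.2 Y9.8
G1 X1.8 Y3.0
G1 X8.2 Y0.0
G1 X14.5 Y3.1
G1 X16.0 Y10.0
; layer 5
G0 Z20.8
G0 X16.0 Y10.0
G1 X11.5 Y15.4
G1 X4.5 Y15.3
G1 X0.2 Y9.8
G1 X1.8 Y3.0
G1 X8.2 Y0.0
G1 X14.5 Y3.1
G1 X16.0 Y10.0
; layer 6
G0 Z25.0
G0 X16.0 Y10.0
G1 X11.5 Y15.4
G1 X4.5 Y15.3
G1 X0.2 Y9.8
G1 X1.8 Y3.0
G1 X8.2 Y0.0
G1 X14.5 Y3.1
G1 X16.0 Y10.0
M2 ; end

The solid is a regular 7-sided prism (a cylinder approximated with 7 flat sides), circumscribed radius ≈ 8.1 mm, height ≈ 25 mm. Slicing at Δz = 4.2 mm — 6 equal slices spanning the solid's height, so layer i sits at z = i·h/6 — gives 6 non-empty perimeters. Each is a 7-segment closed polygon; G0 lifts to the layer z and rapids to the start vertex, then G1 traces the edges.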